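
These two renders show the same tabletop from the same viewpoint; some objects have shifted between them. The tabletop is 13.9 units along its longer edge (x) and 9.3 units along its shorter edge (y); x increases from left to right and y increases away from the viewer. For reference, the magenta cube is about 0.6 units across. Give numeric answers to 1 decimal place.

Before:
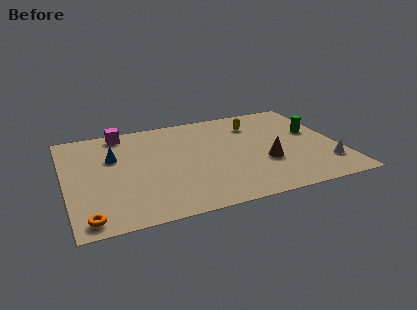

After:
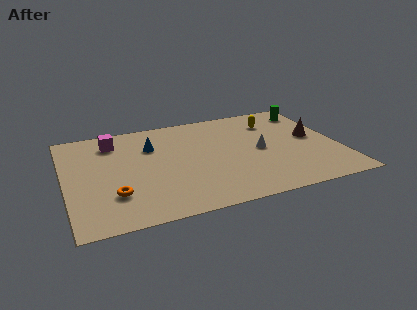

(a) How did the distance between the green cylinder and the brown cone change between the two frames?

-0.9

The distance was about 3.6 in the first image and 2.7 in the second, so they moved 0.9 units closer together.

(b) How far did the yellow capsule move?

1.0

The yellow capsule moved from about (9.9, 7.1) to (10.9, 7.1), a distance of √(1.0² + 0.0²) ≈ 1.0.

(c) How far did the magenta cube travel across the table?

0.9

From (3.1, 8.3) to (2.6, 7.5), the magenta cube covered √(0.5² + 0.8²) ≈ 0.9 units.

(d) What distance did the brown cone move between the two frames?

3.2

From (10.0, 3.3) to (12.7, 5.0), the brown cone covered √(2.7² + 1.7²) ≈ 3.2 units.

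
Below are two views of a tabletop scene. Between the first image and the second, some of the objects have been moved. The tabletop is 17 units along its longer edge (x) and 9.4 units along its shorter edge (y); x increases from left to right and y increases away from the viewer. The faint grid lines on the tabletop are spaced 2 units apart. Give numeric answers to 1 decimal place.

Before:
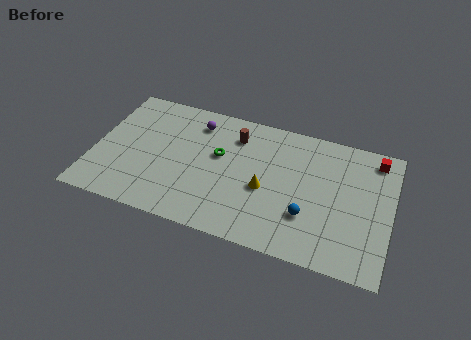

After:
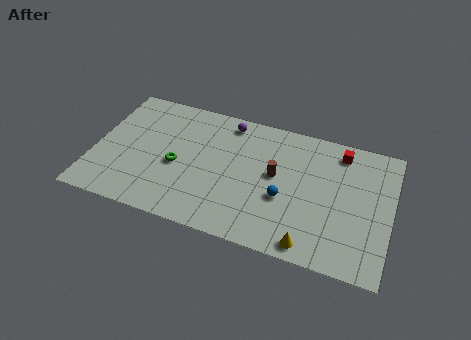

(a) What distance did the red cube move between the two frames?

2.0

The red cube was near (15.9, 8.1) before and (13.9, 8.0) after, so it travelled √(2.0² + 0.1²) ≈ 2.0 units.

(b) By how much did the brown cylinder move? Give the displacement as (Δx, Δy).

(2.5, -2.1)

The brown cylinder was at about (7.9, 7.3) and moved to about (10.4, 5.2).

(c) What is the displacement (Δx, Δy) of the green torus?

(-2.3, -1.5)

The green torus was at about (7.1, 5.6) and moved to about (4.8, 4.1).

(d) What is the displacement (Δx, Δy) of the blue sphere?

(-1.4, 0.8)

From the two frames, the blue sphere sits at roughly (12.4, 2.9) before and (11.0, 3.7) after.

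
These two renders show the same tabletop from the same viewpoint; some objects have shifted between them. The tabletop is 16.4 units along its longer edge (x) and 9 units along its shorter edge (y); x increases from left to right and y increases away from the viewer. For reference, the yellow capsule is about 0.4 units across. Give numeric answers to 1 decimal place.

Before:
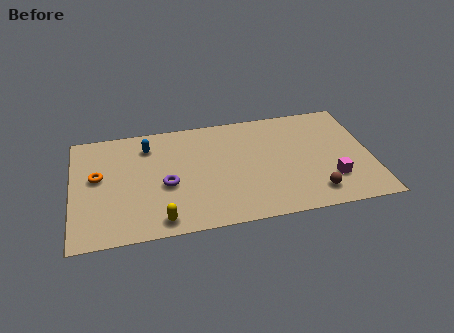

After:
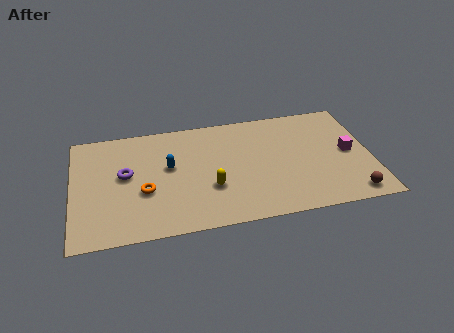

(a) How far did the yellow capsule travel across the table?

3.4

From (4.7, 1.1) to (7.5, 3.1), the yellow capsule covered √(2.8² + 2.0²) ≈ 3.4 units.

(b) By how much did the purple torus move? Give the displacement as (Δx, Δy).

(-2.2, 1.2)

From the two frames, the purple torus sits at roughly (5.1, 3.8) before and (2.9, 5.0) after.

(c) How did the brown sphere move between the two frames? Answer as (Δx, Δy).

(2.0, -0.5)

From the two frames, the brown sphere sits at roughly (13.1, 1.6) before and (15.1, 1.1) after.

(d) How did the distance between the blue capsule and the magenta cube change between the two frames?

-1.0

Before: roughly 10.9 units apart; after: 9.9. That's 1.0 units closer together.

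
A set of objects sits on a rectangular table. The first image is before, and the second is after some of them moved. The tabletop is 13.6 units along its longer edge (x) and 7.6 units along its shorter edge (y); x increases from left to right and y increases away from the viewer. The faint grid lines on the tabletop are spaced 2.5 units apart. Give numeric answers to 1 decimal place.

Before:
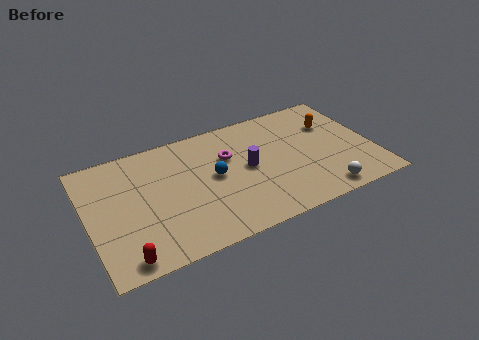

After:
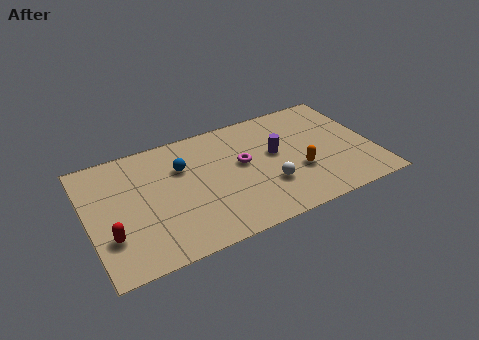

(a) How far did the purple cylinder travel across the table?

1.5

The purple cylinder was near (7.6, 3.9) before and (9.0, 4.3) after, so it travelled √(1.4² + 0.4²) ≈ 1.5 units.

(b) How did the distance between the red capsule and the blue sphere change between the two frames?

-0.9

Before: roughly 5.6 units apart; after: 4.7. That's 0.9 units closer together.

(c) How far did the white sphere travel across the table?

2.8

The white sphere was near (10.8, 0.9) before and (8.4, 2.4) after, so it travelled √(2.4² + 1.5²) ≈ 2.8 units.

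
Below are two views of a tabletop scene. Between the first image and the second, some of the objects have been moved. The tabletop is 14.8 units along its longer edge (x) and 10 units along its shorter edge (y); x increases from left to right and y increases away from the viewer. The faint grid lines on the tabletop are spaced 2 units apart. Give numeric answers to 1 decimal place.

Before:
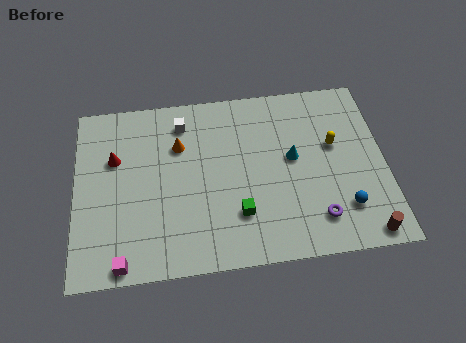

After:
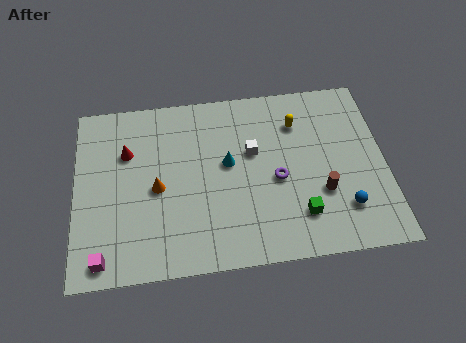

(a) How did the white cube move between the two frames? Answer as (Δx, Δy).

(3.3, -2.1)

The white cube started near (5.2, 8.2) and ended near (8.5, 6.1).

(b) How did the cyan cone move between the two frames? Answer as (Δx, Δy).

(-3.1, 0.1)

The cyan cone was at about (10.4, 5.5) and moved to about (7.3, 5.6).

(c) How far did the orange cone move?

2.5

The orange cone was near (5.0, 6.9) before and (3.9, 4.6) after, so it travelled √(1.1² + 2.3²) ≈ 2.5 units.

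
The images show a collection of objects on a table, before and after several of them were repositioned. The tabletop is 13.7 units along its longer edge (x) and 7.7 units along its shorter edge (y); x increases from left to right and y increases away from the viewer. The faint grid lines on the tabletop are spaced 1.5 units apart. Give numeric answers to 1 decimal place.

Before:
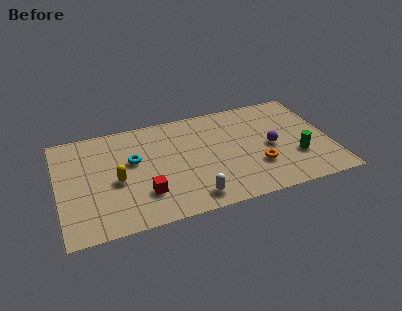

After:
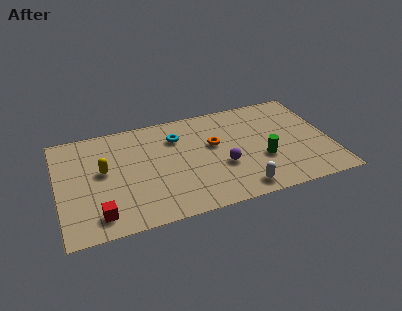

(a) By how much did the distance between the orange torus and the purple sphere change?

+0.3

The distance was about 1.4 in the first image and 1.7 in the second, so they moved 0.3 units further apart.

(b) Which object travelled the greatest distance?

the orange torus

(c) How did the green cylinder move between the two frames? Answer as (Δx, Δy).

(-1.7, 0.3)

The green cylinder started near (11.9, 2.5) and ended near (10.2, 2.8).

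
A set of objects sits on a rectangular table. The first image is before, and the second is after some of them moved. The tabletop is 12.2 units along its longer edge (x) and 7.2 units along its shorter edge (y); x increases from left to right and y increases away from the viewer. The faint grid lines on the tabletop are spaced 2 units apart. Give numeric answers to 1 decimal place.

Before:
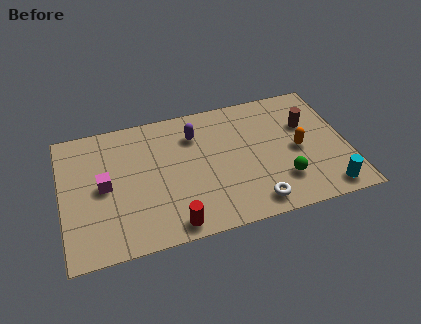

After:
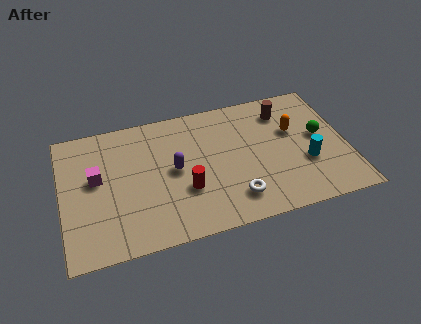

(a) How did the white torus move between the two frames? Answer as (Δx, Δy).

(-0.8, 0.5)

From the two frames, the white torus sits at roughly (8.0, 1.0) before and (7.2, 1.5) after.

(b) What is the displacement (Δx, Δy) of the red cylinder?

(0.7, 1.7)

The red cylinder started near (4.5, 0.8) and ended near (5.2, 2.5).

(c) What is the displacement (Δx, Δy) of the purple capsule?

(-1.0, -1.7)

From the two frames, the purple capsule sits at roughly (5.8, 5.4) before and (4.8, 3.7) after.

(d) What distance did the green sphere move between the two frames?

2.7

From (9.3, 1.9) to (11.1, 3.9), the green sphere covered √(1.8² + 2.0²) ≈ 2.7 units.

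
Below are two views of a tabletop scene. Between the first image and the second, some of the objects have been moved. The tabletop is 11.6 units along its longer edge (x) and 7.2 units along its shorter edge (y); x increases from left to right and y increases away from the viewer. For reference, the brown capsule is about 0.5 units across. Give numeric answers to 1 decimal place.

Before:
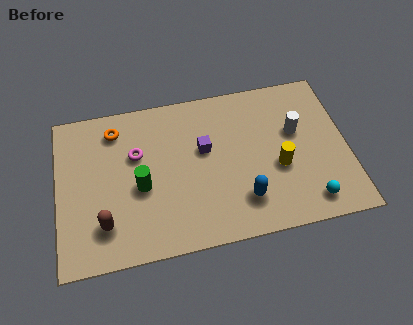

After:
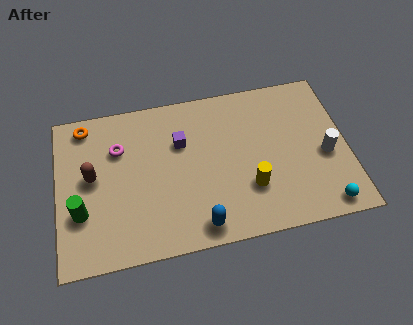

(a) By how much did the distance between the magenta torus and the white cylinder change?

+2.0

Before: roughly 6.4 units apart; after: 8.4. That's 2.0 units further apart.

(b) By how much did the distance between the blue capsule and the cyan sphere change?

+2.3

Before: roughly 2.7 units apart; after: 5.0. That's 2.3 units further apart.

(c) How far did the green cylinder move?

2.5

The green cylinder moved from about (3.3, 3.1) to (0.9, 2.4), a distance of √(2.4² + 0.7²) ≈ 2.5.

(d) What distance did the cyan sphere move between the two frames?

0.7

The cyan sphere was near (9.9, 1.1) before and (10.5, 0.8) after, so it travelled √(0.6² + 0.3²) ≈ 0.7 units.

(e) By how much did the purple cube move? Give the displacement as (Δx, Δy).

(-0.9, 0.5)

The purple cube was at about (5.9, 4.3) and moved to about (5.0, 4.8).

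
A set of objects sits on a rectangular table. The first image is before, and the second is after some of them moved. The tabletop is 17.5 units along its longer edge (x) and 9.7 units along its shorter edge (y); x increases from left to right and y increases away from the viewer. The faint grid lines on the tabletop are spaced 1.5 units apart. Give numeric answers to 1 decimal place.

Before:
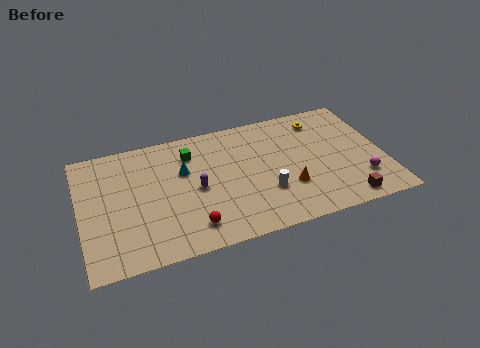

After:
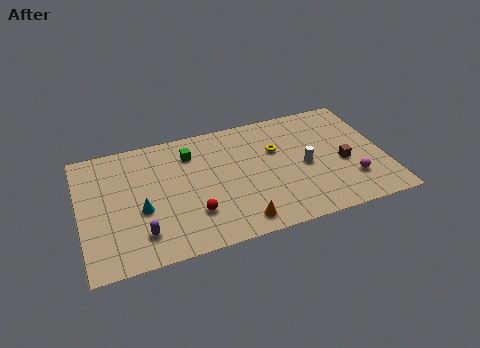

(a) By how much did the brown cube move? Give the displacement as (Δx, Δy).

(0.2, 3.0)

The brown cube started near (14.9, 1.1) and ended near (15.1, 4.1).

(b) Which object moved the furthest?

the purple capsule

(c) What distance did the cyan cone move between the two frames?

3.5

The cyan cone moved from about (6.0, 6.2) to (3.4, 3.9), a distance of √(2.6² + 2.3²) ≈ 3.5.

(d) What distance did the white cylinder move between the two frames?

2.8

From (10.5, 3.1) to (12.9, 4.5), the white cylinder covered √(2.4² + 1.4²) ≈ 2.8 units.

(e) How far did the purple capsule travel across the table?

4.1

The purple capsule was near (6.6, 4.6) before and (3.3, 2.1) after, so it travelled √(3.3² + 2.5²) ≈ 4.1 units.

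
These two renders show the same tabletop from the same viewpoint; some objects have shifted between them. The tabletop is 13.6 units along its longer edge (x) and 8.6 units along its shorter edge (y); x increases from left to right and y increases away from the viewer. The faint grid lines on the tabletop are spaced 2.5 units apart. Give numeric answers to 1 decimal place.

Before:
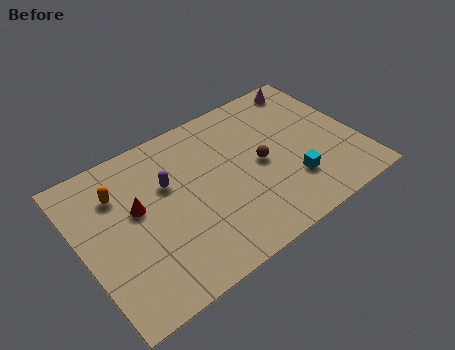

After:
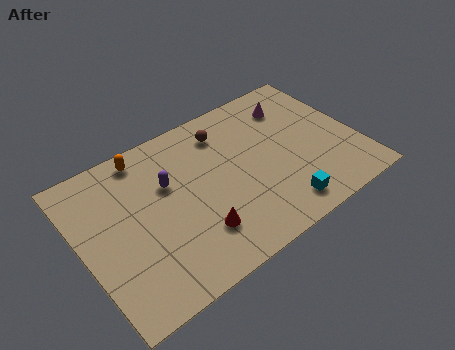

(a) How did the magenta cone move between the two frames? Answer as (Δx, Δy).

(-1.0, -0.9)

From the two frames, the magenta cone sits at roughly (12.0, 7.6) before and (11.0, 6.7) after.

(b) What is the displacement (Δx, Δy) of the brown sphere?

(-1.3, 2.7)

The brown sphere started near (8.8, 4.2) and ended near (7.5, 6.9).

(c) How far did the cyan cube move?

1.4

The cyan cube was near (10.0, 2.4) before and (9.2, 1.3) after, so it travelled √(0.8² + 1.1²) ≈ 1.4 units.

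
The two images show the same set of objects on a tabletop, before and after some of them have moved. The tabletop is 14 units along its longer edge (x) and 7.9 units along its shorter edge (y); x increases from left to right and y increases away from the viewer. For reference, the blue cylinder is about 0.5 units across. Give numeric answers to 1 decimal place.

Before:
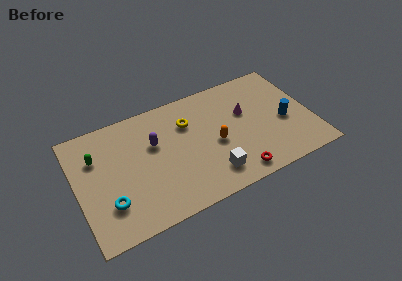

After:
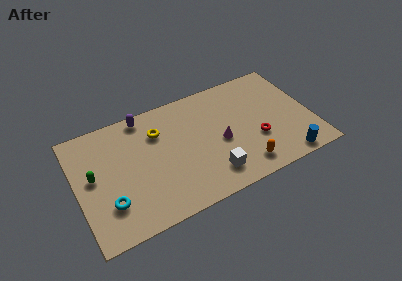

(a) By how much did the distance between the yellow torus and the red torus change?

+1.2

The distance was about 5.1 in the first image and 6.3 in the second, so they moved 1.2 units further apart.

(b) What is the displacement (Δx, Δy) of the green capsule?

(-0.3, -1.2)

From the two frames, the green capsule sits at roughly (1.3, 5.5) before and (1.0, 4.3) after.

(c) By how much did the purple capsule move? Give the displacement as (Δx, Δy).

(-0.4, 2.1)

From the two frames, the purple capsule sits at roughly (4.7, 5.0) before and (4.3, 7.1) after.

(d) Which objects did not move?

the cyan torus and the white cube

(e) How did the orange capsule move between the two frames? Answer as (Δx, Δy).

(1.4, -2.2)

The orange capsule started near (8.2, 3.5) and ended near (9.6, 1.3).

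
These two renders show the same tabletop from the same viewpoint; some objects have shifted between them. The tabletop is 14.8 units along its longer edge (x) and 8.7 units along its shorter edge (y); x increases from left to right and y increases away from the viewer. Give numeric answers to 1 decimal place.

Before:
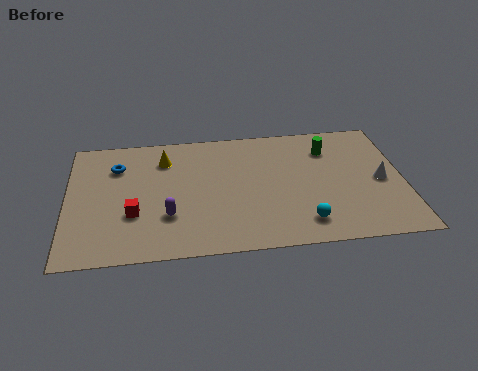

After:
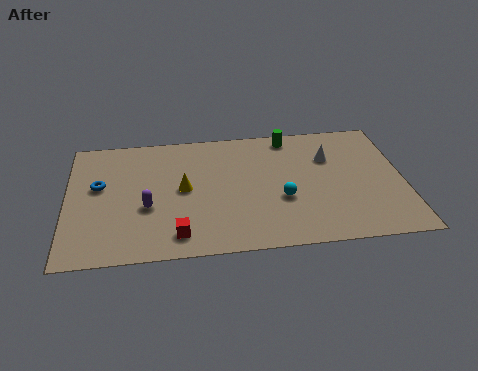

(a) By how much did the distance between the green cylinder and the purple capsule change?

-0.5

The distance was about 8.2 in the first image and 7.7 in the second, so they moved 0.5 units closer together.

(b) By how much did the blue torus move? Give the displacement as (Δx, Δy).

(-0.8, -1.3)

The blue torus was at about (2.2, 6.4) and moved to about (1.4, 5.1).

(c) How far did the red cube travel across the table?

2.5

The red cube was near (2.9, 3.0) before and (4.8, 1.4) after, so it travelled √(1.9² + 1.6²) ≈ 2.5 units.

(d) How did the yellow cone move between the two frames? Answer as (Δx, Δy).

(0.8, -2.2)

From the two frames, the yellow cone sits at roughly (4.3, 6.7) before and (5.1, 4.5) after.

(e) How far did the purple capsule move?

1.1

From (4.4, 2.7) to (3.5, 3.4), the purple capsule covered √(0.9² + 0.7²) ≈ 1.1 units.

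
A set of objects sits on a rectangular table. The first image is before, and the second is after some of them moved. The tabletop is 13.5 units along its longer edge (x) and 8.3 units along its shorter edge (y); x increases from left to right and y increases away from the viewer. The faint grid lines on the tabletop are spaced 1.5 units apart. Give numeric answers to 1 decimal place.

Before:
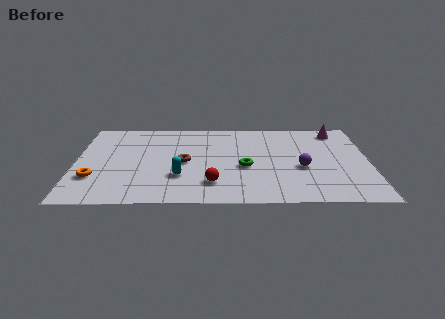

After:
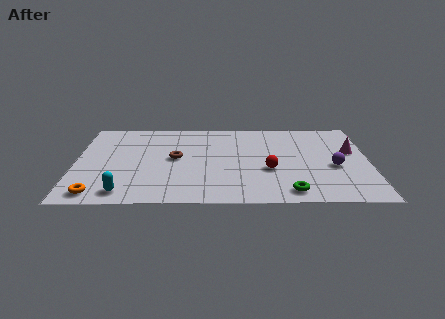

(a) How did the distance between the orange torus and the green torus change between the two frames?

+1.7

They were about 7.0 units apart before and 8.7 after — 1.7 units further apart.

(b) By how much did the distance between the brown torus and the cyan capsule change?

+2.6

Before: roughly 1.4 units apart; after: 4.0. That's 2.6 units further apart.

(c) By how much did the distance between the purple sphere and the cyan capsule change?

+4.2

They were about 5.7 units apart before and 9.9 after — 4.2 units further apart.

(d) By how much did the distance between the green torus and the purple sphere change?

+0.6

Before: roughly 2.6 units apart; after: 3.2. That's 0.6 units further apart.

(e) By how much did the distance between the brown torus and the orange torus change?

+0.5

They were about 4.4 units apart before and 4.9 after — 0.5 units further apart.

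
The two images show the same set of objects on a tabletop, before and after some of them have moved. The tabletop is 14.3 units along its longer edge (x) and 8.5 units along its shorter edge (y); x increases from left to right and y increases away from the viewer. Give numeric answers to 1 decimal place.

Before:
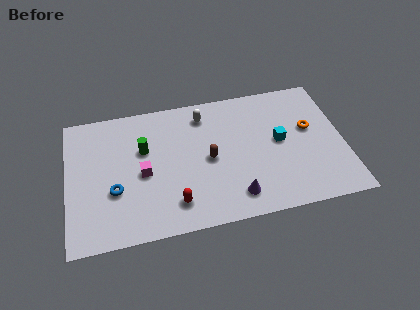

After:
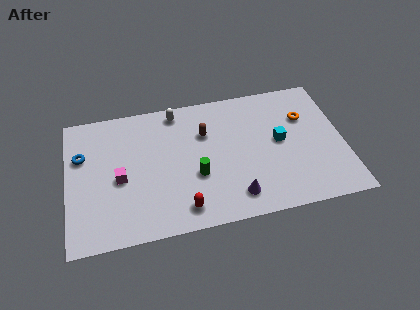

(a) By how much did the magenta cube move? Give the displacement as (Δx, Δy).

(-1.2, -0.1)

From the two frames, the magenta cube sits at roughly (3.9, 3.9) before and (2.7, 3.8) after.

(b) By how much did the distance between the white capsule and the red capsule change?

+0.6

They were about 5.6 units apart before and 6.2 after — 0.6 units further apart.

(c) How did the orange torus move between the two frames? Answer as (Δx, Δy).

(-0.2, 0.8)

The orange torus started near (12.6, 5.0) and ended near (12.4, 5.8).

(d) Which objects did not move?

the cyan cube and the purple cone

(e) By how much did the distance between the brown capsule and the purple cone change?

+1.6

Before: roughly 2.9 units apart; after: 4.5. That's 1.6 units further apart.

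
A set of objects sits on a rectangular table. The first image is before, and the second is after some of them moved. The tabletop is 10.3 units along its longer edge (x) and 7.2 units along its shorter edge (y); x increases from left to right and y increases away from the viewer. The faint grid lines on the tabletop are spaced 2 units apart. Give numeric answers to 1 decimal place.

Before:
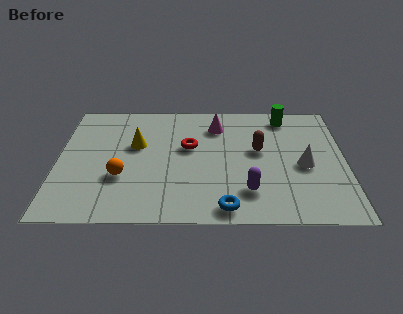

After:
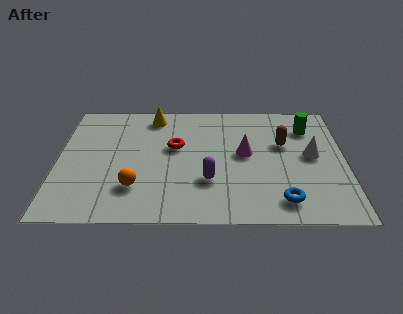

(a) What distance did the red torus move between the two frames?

0.5

From (4.7, 4.3) to (4.2, 4.3), the red torus covered √(0.5² + 0.0²) ≈ 0.5 units.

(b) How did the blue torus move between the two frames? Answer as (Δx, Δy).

(2.0, 0.4)

The blue torus started near (6.0, 0.8) and ended near (8.0, 1.2).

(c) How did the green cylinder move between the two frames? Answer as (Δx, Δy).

(0.8, -0.7)

From the two frames, the green cylinder sits at roughly (8.2, 6.2) before and (9.0, 5.5) after.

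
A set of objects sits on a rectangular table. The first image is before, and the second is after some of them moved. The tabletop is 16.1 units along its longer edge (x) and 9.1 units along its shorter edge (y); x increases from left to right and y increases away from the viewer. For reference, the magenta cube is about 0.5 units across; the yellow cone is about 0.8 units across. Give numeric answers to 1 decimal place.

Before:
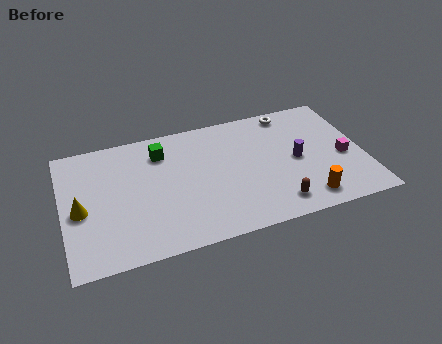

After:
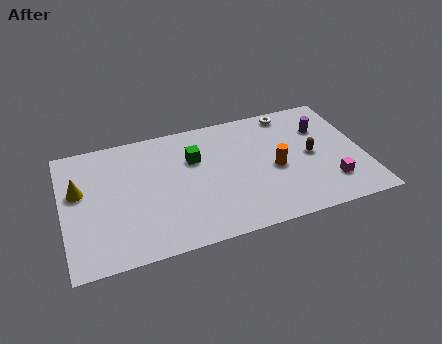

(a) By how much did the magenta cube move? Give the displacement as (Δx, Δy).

(-0.9, -1.7)

The magenta cube was at about (15.0, 3.9) and moved to about (14.1, 2.2).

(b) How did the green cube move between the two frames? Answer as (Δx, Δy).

(1.7, -1.0)

The green cube was at about (5.4, 7.1) and moved to about (7.1, 6.1).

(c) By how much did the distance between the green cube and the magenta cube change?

-2.1

They were about 10.1 units apart before and 8.0 after — 2.1 units closer together.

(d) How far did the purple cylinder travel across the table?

2.6

The purple cylinder was near (12.5, 4.4) before and (14.1, 6.4) after, so it travelled √(1.6² + 2.0²) ≈ 2.6 units.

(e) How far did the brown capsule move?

3.7

The brown capsule was near (11.1, 1.5) before and (13.3, 4.5) after, so it travelled √(2.2² + 3.0²) ≈ 3.7 units.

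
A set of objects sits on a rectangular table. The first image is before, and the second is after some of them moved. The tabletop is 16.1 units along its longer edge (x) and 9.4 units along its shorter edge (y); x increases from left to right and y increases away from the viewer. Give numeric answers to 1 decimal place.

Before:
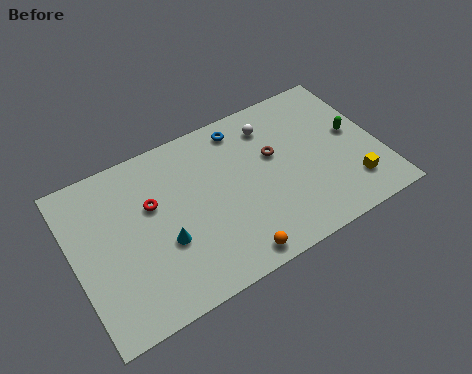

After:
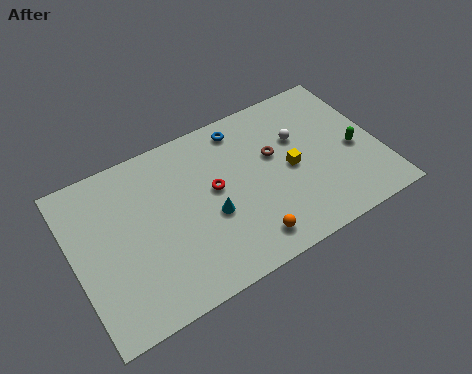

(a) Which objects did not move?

the blue torus and the brown torus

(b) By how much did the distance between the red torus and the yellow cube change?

-6.7

Before: roughly 10.8 units apart; after: 4.1. That's 6.7 units closer together.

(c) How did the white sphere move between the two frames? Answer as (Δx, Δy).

(1.3, -1.4)

The white sphere was at about (10.8, 7.5) and moved to about (12.1, 6.1).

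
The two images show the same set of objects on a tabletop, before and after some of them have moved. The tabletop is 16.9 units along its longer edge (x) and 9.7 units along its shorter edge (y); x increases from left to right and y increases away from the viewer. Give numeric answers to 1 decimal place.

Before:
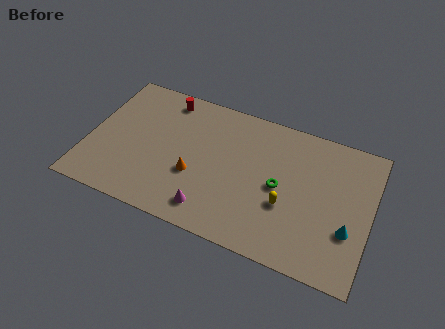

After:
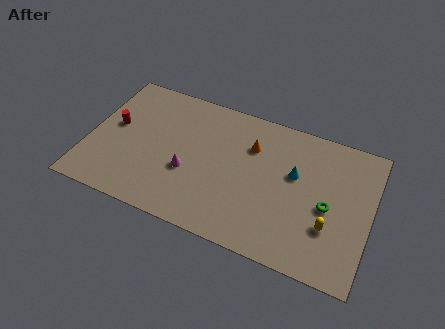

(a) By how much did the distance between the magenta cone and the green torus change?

+3.4

The distance was about 4.9 in the first image and 8.3 in the second, so they moved 3.4 units further apart.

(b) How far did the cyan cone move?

4.3

From (15.7, 3.3) to (12.3, 5.9), the cyan cone covered √(3.4² + 2.6²) ≈ 4.3 units.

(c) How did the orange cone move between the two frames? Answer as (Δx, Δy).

(3.1, 3.3)

The orange cone started near (6.5, 3.6) and ended near (9.6, 6.9).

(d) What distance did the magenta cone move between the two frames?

2.6

The magenta cone was near (7.7, 1.6) before and (6.1, 3.7) after, so it travelled √(1.6² + 2.1²) ≈ 2.6 units.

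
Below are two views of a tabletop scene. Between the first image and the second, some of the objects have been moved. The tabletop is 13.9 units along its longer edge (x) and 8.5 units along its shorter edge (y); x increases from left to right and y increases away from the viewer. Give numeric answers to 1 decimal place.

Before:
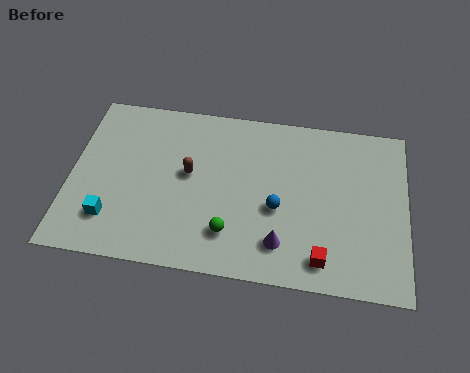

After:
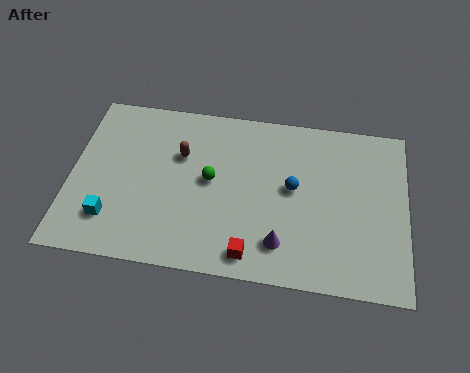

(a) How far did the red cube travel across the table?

2.9

From (10.5, 1.3) to (7.6, 1.1), the red cube covered √(2.9² + 0.2²) ≈ 2.9 units.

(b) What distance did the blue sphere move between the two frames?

1.3

The blue sphere was near (8.6, 3.5) before and (9.2, 4.6) after, so it travelled √(0.6² + 1.1²) ≈ 1.3 units.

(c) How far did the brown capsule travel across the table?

1.0

The brown capsule was near (4.9, 4.7) before and (4.5, 5.6) after, so it travelled √(0.4² + 0.9²) ≈ 1.0 units.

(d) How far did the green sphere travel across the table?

2.7

From (6.7, 2.0) to (5.8, 4.5), the green sphere covered √(0.9² + 2.5²) ≈ 2.7 units.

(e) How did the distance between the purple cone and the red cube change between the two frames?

-0.4

The distance was about 1.8 in the first image and 1.4 in the second, so they moved 0.4 units closer together.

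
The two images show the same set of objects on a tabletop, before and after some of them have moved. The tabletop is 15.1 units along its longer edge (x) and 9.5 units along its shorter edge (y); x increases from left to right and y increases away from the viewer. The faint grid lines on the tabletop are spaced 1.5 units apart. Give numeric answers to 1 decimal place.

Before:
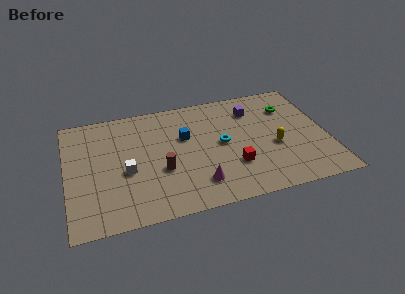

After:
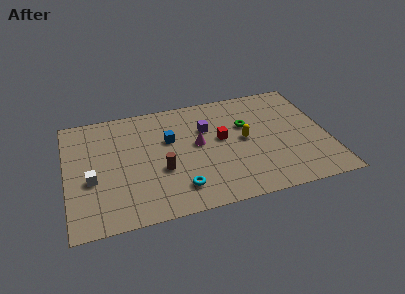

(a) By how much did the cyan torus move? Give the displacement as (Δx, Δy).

(-2.7, -3.0)

The cyan torus started near (9.0, 4.9) and ended near (6.3, 1.9).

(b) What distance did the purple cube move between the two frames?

2.9

From (11.0, 7.3) to (8.2, 6.4), the purple cube covered √(2.8² + 0.9²) ≈ 2.9 units.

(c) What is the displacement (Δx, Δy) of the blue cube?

(-0.9, 0.0)

The blue cube started near (6.9, 6.0) and ended near (6.0, 6.0).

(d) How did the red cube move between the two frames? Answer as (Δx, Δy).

(-0.5, 2.4)

The red cube was at about (9.5, 2.9) and moved to about (9.0, 5.3).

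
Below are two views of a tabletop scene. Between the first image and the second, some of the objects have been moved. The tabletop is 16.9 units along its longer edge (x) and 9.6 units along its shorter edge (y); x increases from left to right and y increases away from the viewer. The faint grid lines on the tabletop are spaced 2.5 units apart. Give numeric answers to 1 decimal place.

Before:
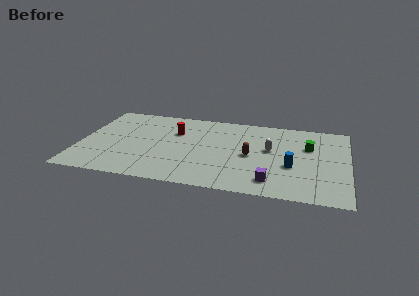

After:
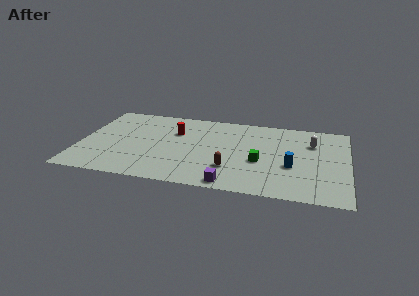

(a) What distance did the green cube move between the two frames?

3.8

From (14.4, 6.3) to (11.4, 3.9), the green cube covered √(3.0² + 2.4²) ≈ 3.8 units.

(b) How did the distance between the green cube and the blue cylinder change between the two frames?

-0.8

The distance was about 2.8 in the first image and 2.0 in the second, so they moved 0.8 units closer together.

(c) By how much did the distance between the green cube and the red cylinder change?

-2.4

They were about 8.5 units apart before and 6.1 after — 2.4 units closer together.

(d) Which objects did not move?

the red cylinder and the blue cylinder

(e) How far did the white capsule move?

2.9

The white capsule moved from about (12.0, 5.5) to (14.6, 6.8), a distance of √(2.6² + 1.3²) ≈ 2.9.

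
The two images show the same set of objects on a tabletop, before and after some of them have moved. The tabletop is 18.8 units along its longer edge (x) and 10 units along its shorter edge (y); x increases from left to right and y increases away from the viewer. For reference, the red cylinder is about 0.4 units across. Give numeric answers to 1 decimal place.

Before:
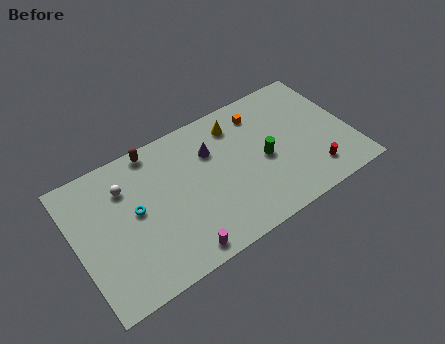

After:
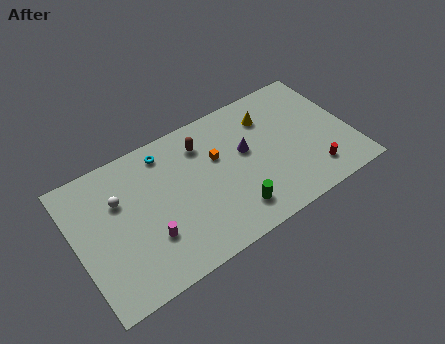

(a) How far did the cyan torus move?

4.0

From (4.0, 5.4) to (6.5, 8.5), the cyan torus covered √(2.5² + 3.1²) ≈ 4.0 units.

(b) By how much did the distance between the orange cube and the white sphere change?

-2.8

The distance was about 9.5 in the first image and 6.7 in the second, so they moved 2.8 units closer together.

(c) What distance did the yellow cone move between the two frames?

2.3

From (11.4, 8.1) to (13.6, 7.6), the yellow cone covered √(2.2² + 0.5²) ≈ 2.3 units.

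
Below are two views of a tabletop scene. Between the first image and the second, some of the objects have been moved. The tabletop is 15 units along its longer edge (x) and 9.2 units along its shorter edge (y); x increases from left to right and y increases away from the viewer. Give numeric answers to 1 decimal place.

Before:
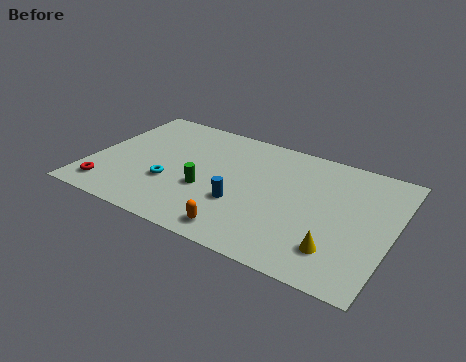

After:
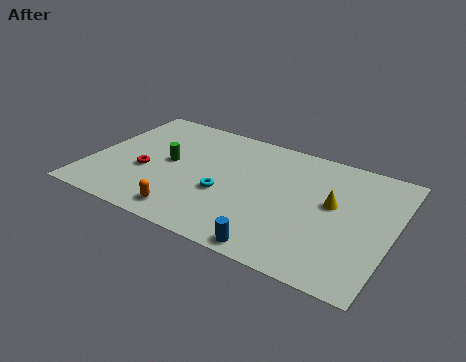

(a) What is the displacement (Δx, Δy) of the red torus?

(1.6, 2.1)

The red torus started near (1.2, 1.5) and ended near (2.8, 3.6).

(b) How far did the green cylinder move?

2.5

From (5.9, 3.5) to (3.8, 4.8), the green cylinder covered √(2.1² + 1.3²) ≈ 2.5 units.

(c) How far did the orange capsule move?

2.7

The orange capsule was near (8.0, 1.2) before and (5.3, 1.3) after, so it travelled √(2.7² + 0.1²) ≈ 2.7 units.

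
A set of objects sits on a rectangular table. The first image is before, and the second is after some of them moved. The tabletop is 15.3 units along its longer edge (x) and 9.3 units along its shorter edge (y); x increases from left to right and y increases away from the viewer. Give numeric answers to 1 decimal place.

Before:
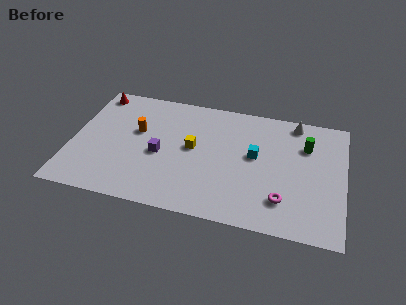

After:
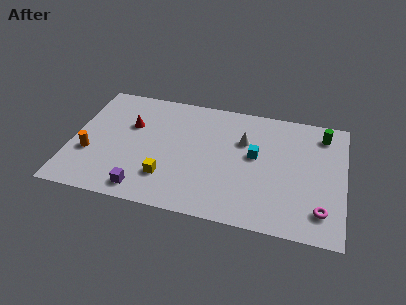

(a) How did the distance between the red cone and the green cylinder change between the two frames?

-1.3

They were about 12.2 units apart before and 10.9 after — 1.3 units closer together.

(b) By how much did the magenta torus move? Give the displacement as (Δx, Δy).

(2.1, -0.3)

From the two frames, the magenta torus sits at roughly (12.0, 2.2) before and (14.1, 1.9) after.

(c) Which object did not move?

the cyan cube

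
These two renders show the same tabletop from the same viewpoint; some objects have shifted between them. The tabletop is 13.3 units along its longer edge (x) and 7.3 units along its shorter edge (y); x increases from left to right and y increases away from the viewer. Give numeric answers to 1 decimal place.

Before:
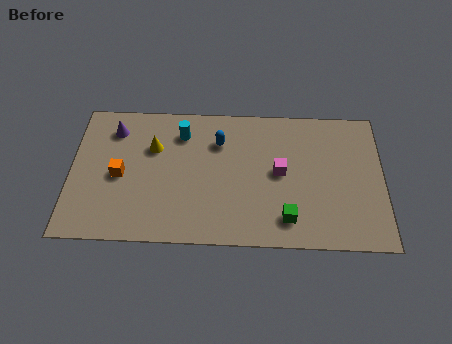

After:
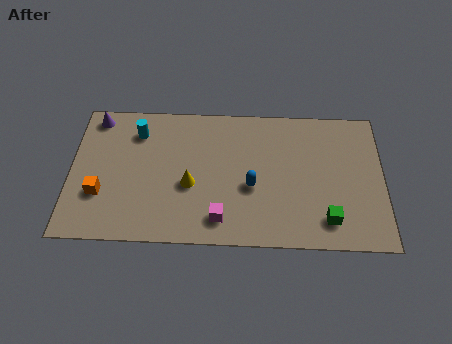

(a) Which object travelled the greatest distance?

the magenta cube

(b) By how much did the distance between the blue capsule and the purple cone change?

+3.0

The distance was about 4.5 in the first image and 7.5 in the second, so they moved 3.0 units further apart.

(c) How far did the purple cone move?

1.0

The purple cone moved from about (1.8, 5.8) to (1.0, 6.4), a distance of √(0.8² + 0.6²) ≈ 1.0.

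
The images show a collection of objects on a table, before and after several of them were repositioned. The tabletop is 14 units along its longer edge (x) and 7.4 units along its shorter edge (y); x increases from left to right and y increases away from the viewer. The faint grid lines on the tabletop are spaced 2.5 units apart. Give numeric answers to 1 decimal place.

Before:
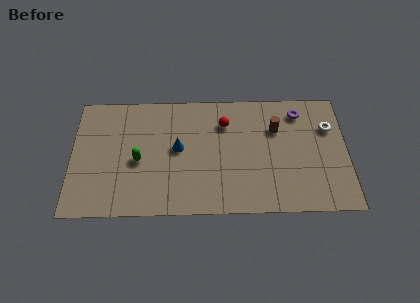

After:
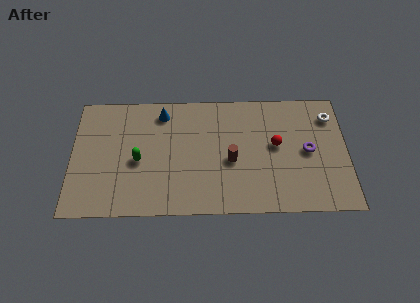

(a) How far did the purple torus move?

2.4

The purple torus moved from about (11.6, 6.1) to (12.0, 3.7), a distance of √(0.4² + 2.4²) ≈ 2.4.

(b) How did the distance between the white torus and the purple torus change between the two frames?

+0.6

The distance was about 1.8 in the first image and 2.4 in the second, so they moved 0.6 units further apart.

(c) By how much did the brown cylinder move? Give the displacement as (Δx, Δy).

(-2.3, -1.9)

The brown cylinder started near (10.4, 5.1) and ended near (8.1, 3.2).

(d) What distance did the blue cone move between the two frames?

2.3

From (5.4, 4.0) to (4.6, 6.2), the blue cone covered √(0.8² + 2.2²) ≈ 2.3 units.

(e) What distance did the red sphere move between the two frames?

3.0

From (7.8, 5.5) to (10.4, 4.1), the red sphere covered √(2.6² + 1.4²) ≈ 3.0 units.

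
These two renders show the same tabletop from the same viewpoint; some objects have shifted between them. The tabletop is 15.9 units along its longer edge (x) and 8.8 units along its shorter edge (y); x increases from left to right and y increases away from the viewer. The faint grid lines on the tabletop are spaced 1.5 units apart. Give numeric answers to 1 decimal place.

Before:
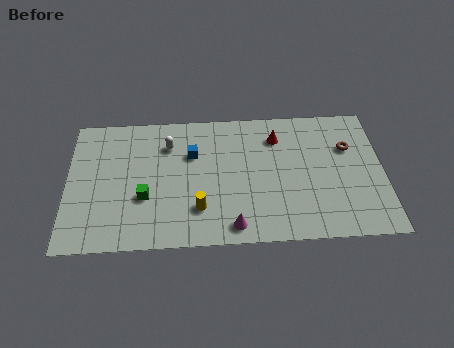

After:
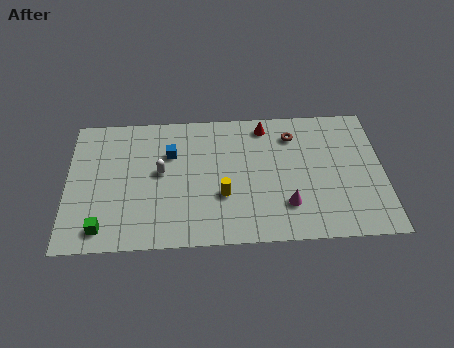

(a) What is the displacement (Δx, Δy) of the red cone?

(-0.6, 0.8)

The red cone started near (10.6, 6.8) and ended near (10.0, 7.6).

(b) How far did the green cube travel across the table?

2.8

The green cube was near (3.9, 3.2) before and (1.8, 1.3) after, so it travelled √(2.1² + 1.9²) ≈ 2.8 units.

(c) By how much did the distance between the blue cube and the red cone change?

+0.7

They were about 4.4 units apart before and 5.1 after — 0.7 units further apart.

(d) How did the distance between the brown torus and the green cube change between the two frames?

+0.5

The distance was about 10.6 in the first image and 11.1 in the second, so they moved 0.5 units further apart.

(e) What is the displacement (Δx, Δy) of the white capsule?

(-0.4, -1.8)

The white capsule was at about (5.1, 6.6) and moved to about (4.7, 4.8).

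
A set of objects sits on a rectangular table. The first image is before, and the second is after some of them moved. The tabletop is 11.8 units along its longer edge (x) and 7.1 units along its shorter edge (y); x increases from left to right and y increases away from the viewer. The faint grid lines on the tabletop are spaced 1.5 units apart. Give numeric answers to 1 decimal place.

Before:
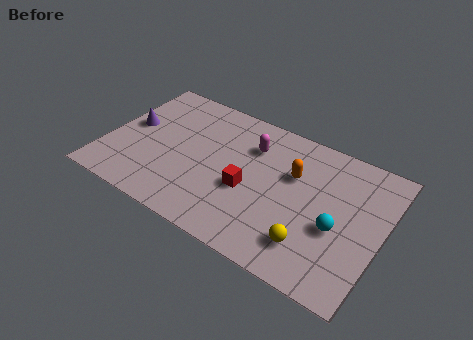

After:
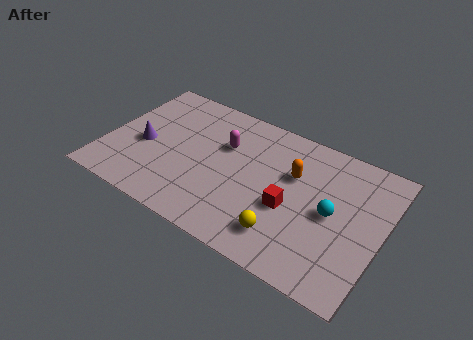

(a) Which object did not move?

the orange capsule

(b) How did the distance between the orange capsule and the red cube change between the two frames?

-0.7

Before: roughly 2.4 units apart; after: 1.7. That's 0.7 units closer together.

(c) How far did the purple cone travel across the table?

1.1

The purple cone moved from about (0.9, 3.9) to (1.6, 3.1), a distance of √(0.7² + 0.8²) ≈ 1.1.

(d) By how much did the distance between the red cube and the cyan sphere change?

-2.0

The distance was about 3.8 in the first image and 1.8 in the second, so they moved 2.0 units closer together.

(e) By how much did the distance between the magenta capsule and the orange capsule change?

+1.0

They were about 2.0 units apart before and 3.0 after — 1.0 units further apart.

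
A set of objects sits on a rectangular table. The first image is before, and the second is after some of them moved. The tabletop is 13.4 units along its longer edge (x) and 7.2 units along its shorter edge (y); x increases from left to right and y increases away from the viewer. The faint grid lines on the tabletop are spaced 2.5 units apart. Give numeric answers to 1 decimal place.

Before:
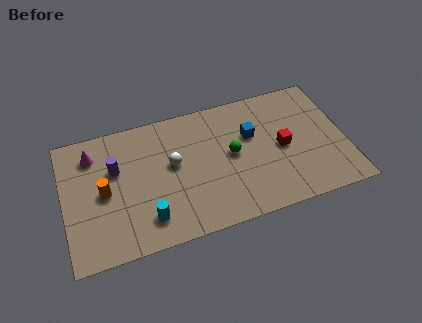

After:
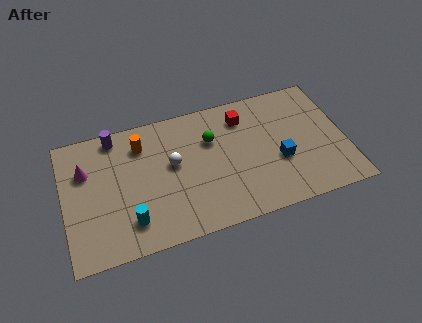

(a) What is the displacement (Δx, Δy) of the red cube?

(-1.7, 2.2)

The red cube started near (10.4, 3.5) and ended near (8.7, 5.7).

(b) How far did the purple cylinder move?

1.8

From (2.5, 4.6) to (2.6, 6.4), the purple cylinder covered √(0.1² + 1.8²) ≈ 1.8 units.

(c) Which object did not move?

the white sphere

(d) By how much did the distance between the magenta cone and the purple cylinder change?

+0.6

The distance was about 1.5 in the first image and 2.1 in the second, so they moved 0.6 units further apart.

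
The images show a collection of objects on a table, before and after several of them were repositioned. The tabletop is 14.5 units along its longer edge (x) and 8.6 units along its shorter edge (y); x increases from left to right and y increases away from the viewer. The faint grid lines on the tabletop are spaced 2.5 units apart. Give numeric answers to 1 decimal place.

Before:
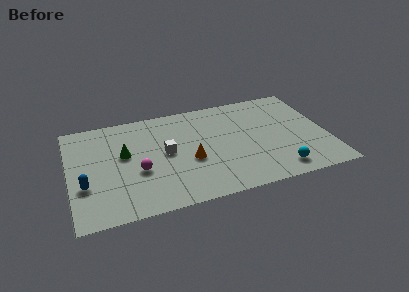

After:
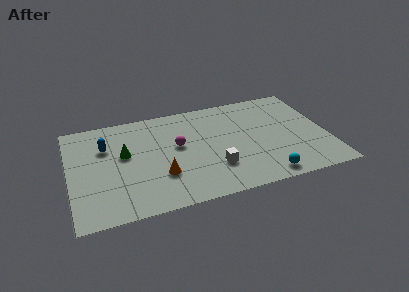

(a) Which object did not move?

the green cone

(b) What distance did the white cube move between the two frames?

3.3

The white cube was near (5.4, 4.5) before and (8.0, 2.5) after, so it travelled √(2.6² + 2.0²) ≈ 3.3 units.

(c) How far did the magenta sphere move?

2.7

The magenta sphere moved from about (3.8, 3.4) to (6.1, 4.9), a distance of √(2.3² + 1.5²) ≈ 2.7.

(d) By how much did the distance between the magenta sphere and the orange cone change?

-0.4

Before: roughly 2.9 units apart; after: 2.5. That's 0.4 units closer together.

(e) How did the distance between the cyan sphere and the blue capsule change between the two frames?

-0.9

The distance was about 10.8 in the first image and 9.9 in the second, so they moved 0.9 units closer together.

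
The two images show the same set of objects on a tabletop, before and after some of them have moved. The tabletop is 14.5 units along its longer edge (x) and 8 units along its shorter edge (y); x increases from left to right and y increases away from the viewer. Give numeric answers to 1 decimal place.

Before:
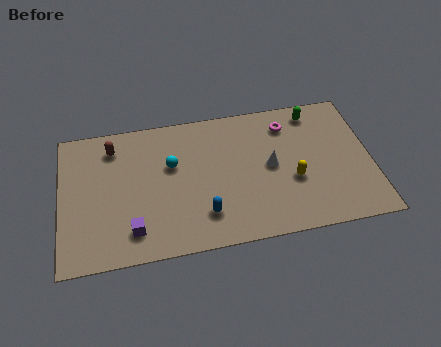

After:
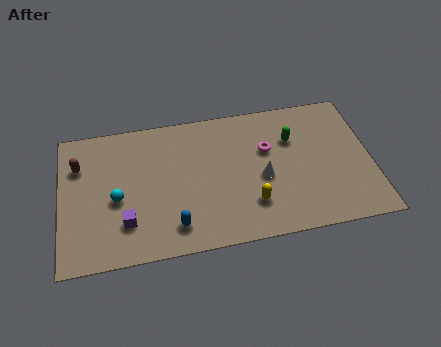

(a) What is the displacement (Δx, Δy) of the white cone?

(-0.4, -0.6)

The white cone was at about (9.8, 4.1) and moved to about (9.4, 3.5).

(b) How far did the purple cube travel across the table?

0.6

From (3.3, 1.6) to (3.0, 2.1), the purple cube covered √(0.3² + 0.5²) ≈ 0.6 units.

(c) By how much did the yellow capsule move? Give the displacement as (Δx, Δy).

(-2.0, -1.0)

The yellow capsule was at about (10.8, 3.1) and moved to about (8.8, 2.1).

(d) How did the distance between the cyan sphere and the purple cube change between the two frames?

-2.4

They were about 3.9 units apart before and 1.5 after — 2.4 units closer together.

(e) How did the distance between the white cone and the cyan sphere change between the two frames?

+2.1

Before: roughly 4.7 units apart; after: 6.8. That's 2.1 units further apart.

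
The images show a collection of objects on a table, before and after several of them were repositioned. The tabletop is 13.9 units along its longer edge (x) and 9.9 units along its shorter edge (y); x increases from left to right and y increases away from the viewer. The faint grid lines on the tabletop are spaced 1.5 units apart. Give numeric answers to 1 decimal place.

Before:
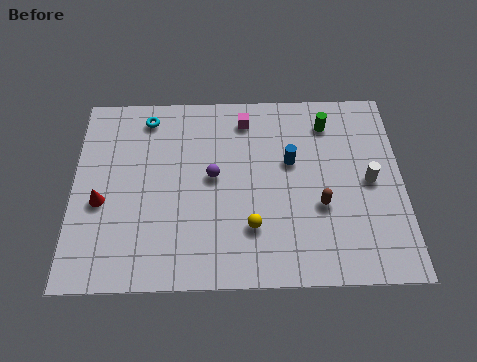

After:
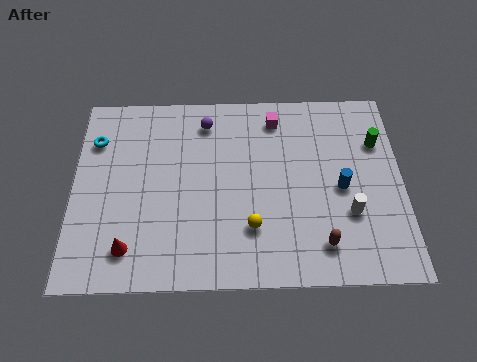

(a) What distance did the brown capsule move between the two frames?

1.9

From (10.4, 3.7) to (10.4, 1.8), the brown capsule covered √(0.0² + 1.9²) ≈ 1.9 units.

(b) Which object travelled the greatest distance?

the purple sphere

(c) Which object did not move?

the yellow sphere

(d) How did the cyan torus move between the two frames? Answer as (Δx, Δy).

(-2.2, -1.2)

The cyan torus started near (3.1, 8.5) and ended near (0.9, 7.3).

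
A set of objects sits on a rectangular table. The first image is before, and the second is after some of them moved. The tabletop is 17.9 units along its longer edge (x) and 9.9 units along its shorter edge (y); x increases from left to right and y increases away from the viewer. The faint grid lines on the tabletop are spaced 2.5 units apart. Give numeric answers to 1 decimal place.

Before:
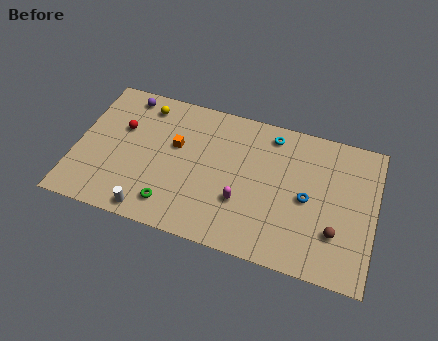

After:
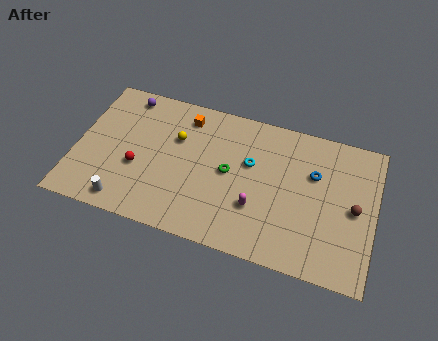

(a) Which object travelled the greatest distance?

the green torus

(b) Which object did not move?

the purple sphere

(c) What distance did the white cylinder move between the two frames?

1.5

The white cylinder was near (4.8, 1.0) before and (3.3, 1.2) after, so it travelled √(1.5² + 0.2²) ≈ 1.5 units.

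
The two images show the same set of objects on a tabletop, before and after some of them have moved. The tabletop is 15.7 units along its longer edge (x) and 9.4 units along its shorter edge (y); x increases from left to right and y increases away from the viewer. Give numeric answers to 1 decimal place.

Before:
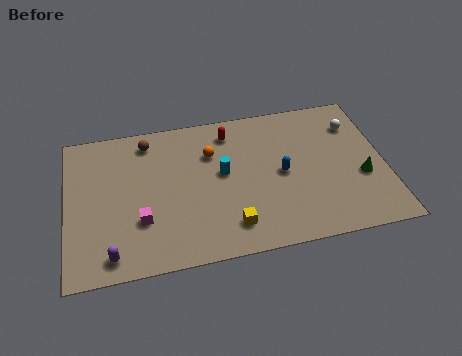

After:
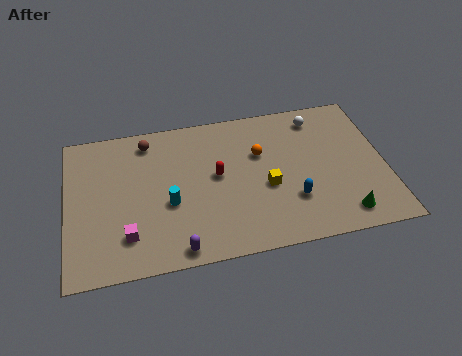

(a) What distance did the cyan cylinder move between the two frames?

3.0

The cyan cylinder was near (7.7, 5.2) before and (5.0, 3.8) after, so it travelled √(2.7² + 1.4²) ≈ 3.0 units.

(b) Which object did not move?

the brown sphere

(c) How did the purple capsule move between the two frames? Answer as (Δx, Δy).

(3.2, -0.3)

The purple capsule was at about (2.1, 1.2) and moved to about (5.3, 0.9).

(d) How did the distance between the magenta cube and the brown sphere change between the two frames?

+0.9

They were about 5.0 units apart before and 5.9 after — 0.9 units further apart.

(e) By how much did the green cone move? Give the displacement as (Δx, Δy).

(-1.1, -2.2)

The green cone started near (14.5, 3.6) and ended near (13.4, 1.4).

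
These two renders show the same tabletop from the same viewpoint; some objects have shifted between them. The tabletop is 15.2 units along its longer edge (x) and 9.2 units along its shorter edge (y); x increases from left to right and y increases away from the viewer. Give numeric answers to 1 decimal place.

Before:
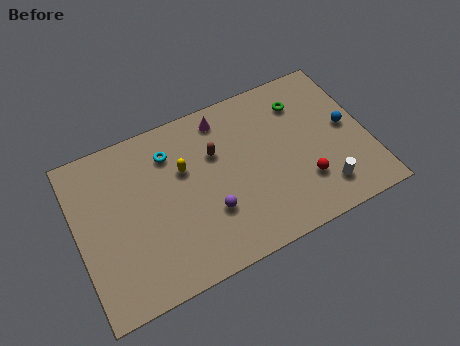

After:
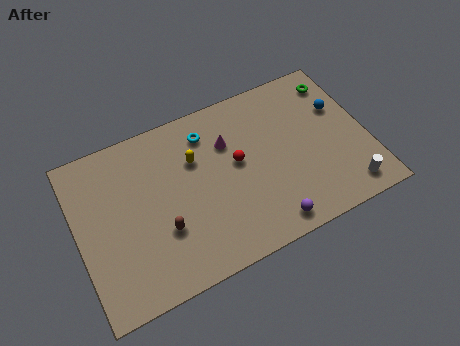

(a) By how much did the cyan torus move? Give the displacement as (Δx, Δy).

(2.0, 0.3)

From the two frames, the cyan torus sits at roughly (5.1, 7.1) before and (7.1, 7.4) after.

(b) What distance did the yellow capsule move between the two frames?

0.7

The yellow capsule moved from about (5.7, 5.9) to (6.3, 6.2), a distance of √(0.6² + 0.3²) ≈ 0.7.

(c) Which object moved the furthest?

the brown capsule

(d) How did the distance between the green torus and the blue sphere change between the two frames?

-1.5

The distance was about 3.1 in the first image and 1.6 in the second, so they moved 1.5 units closer together.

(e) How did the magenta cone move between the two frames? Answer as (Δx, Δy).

(0.1, -1.5)

From the two frames, the magenta cone sits at roughly (8.0, 7.9) before and (8.1, 6.4) after.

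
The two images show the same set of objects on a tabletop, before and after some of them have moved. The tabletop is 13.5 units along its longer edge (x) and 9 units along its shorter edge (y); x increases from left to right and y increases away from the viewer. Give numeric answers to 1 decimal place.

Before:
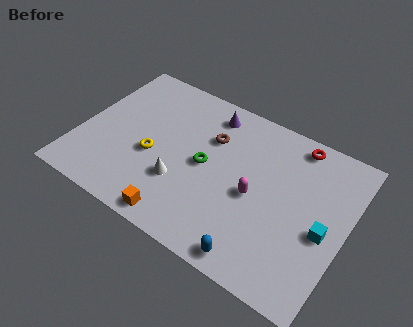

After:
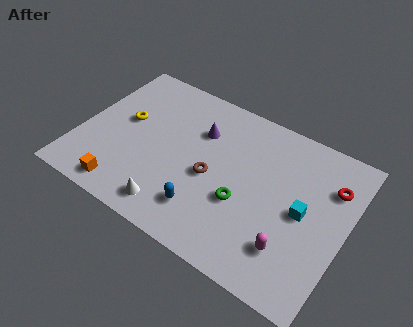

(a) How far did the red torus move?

2.5

The red torus was near (10.5, 8.0) before and (12.5, 6.5) after, so it travelled √(2.0² + 1.5²) ≈ 2.5 units.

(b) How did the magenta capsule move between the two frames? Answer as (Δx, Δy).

(2.1, -1.9)

From the two frames, the magenta capsule sits at roughly (9.0, 4.1) before and (11.1, 2.2) after.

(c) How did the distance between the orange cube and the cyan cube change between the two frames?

+1.8

Before: roughly 7.4 units apart; after: 9.2. That's 1.8 units further apart.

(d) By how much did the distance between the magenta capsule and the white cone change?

+2.1

They were about 3.8 units apart before and 5.9 after — 2.1 units further apart.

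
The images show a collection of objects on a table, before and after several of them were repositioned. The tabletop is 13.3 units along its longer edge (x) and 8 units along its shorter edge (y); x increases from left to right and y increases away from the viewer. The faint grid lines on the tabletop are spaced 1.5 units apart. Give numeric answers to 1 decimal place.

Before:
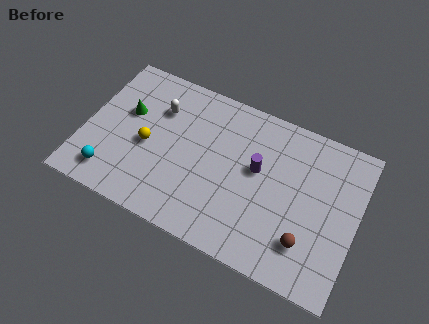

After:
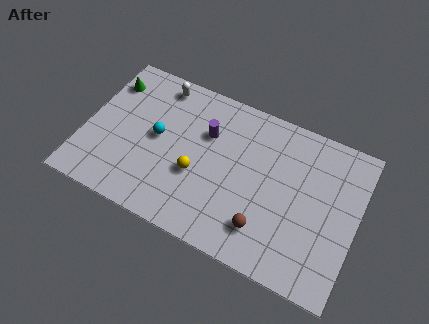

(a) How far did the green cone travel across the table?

1.7

The green cone moved from about (1.9, 4.9) to (0.8, 6.2), a distance of √(1.1² + 1.3²) ≈ 1.7.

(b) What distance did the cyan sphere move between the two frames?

3.4

From (1.6, 1.4) to (3.5, 4.2), the cyan sphere covered √(1.9² + 2.8²) ≈ 3.4 units.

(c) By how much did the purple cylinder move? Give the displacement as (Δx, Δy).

(-2.6, 0.8)

From the two frames, the purple cylinder sits at roughly (8.4, 4.6) before and (5.8, 5.4) after.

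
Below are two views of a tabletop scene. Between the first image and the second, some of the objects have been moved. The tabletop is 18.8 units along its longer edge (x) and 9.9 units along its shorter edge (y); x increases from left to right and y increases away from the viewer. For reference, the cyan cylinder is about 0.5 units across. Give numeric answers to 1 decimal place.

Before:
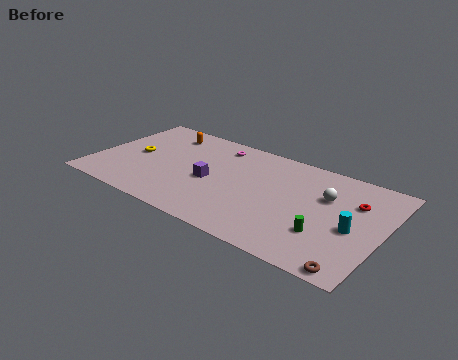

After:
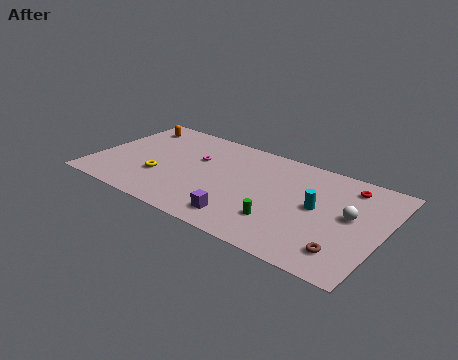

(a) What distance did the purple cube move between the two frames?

3.7

From (7.7, 4.4) to (10.3, 1.7), the purple cube covered √(2.6² + 2.7²) ≈ 3.7 units.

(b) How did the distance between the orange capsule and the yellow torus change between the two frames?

+2.1

They were about 3.5 units apart before and 5.6 after — 2.1 units further apart.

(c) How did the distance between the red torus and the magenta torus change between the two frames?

+0.6

The distance was about 9.4 in the first image and 10.0 in the second, so they moved 0.6 units further apart.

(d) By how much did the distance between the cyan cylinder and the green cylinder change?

+1.1

The distance was about 2.1 in the first image and 3.2 in the second, so they moved 1.1 units further apart.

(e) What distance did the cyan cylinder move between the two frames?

2.6

From (17.0, 4.3) to (14.6, 5.2), the cyan cylinder covered √(2.4² + 0.9²) ≈ 2.6 units.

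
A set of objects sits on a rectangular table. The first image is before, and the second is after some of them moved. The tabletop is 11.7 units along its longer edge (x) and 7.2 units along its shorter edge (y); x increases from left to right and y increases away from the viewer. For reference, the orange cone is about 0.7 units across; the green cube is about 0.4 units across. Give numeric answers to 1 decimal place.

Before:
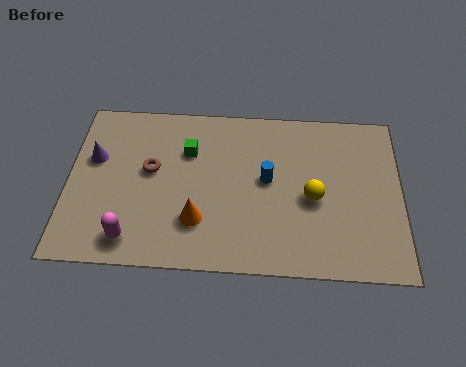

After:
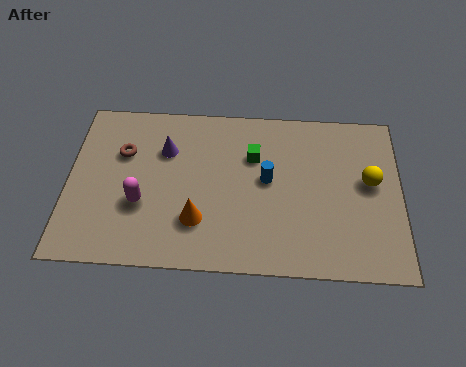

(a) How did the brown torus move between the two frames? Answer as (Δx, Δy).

(-1.0, 0.7)

The brown torus was at about (2.9, 4.1) and moved to about (1.9, 4.8).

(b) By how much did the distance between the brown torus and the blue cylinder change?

+1.1

They were about 4.1 units apart before and 5.2 after — 1.1 units further apart.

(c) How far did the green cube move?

2.3

The green cube was near (4.2, 5.0) before and (6.5, 4.9) after, so it travelled √(2.3² + 0.1²) ≈ 2.3 units.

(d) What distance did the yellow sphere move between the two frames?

2.2

The yellow sphere was near (8.6, 3.2) before and (10.6, 4.0) after, so it travelled √(2.0² + 0.8²) ≈ 2.2 units.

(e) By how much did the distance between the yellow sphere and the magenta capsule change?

+1.5

They were about 6.6 units apart before and 8.1 after — 1.5 units further apart.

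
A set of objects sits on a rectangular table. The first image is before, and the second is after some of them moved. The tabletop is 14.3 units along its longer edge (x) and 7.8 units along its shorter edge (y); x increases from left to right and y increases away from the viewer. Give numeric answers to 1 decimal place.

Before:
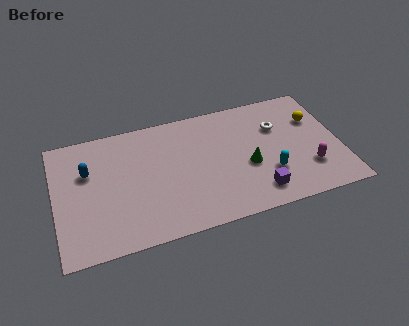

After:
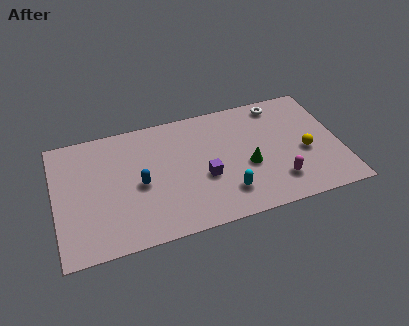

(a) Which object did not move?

the green cone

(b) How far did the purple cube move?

3.0

The purple cube moved from about (9.9, 1.4) to (7.4, 3.1), a distance of √(2.5² + 1.7²) ≈ 3.0.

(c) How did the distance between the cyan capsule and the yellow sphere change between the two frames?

+0.5

Before: roughly 3.9 units apart; after: 4.4. That's 0.5 units further apart.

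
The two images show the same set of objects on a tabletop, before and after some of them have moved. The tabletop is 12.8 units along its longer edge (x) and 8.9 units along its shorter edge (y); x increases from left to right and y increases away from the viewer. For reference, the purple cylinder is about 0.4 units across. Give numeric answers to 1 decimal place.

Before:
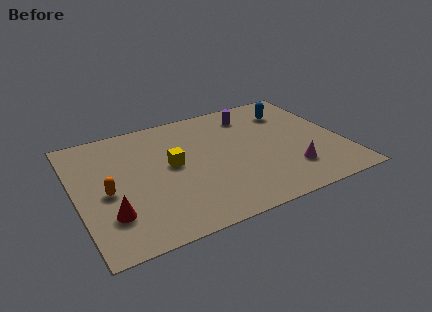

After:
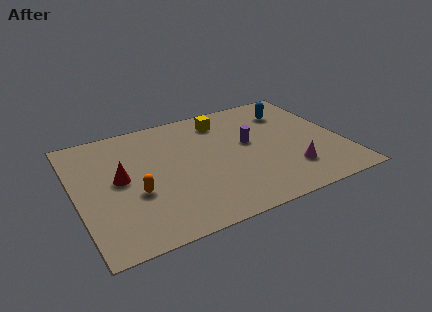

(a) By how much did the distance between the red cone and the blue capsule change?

-1.4

They were about 10.3 units apart before and 8.9 after — 1.4 units closer together.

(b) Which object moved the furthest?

the yellow cube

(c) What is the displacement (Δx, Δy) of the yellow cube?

(2.8, 2.5)

From the two frames, the yellow cube sits at roughly (4.6, 4.8) before and (7.4, 7.3) after.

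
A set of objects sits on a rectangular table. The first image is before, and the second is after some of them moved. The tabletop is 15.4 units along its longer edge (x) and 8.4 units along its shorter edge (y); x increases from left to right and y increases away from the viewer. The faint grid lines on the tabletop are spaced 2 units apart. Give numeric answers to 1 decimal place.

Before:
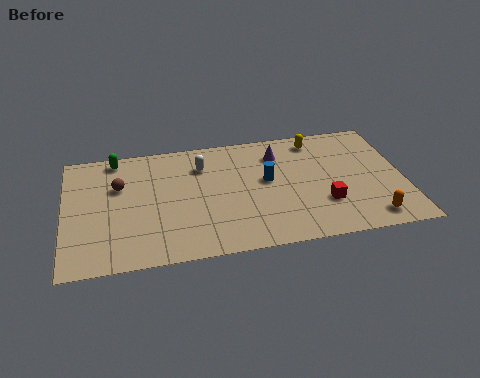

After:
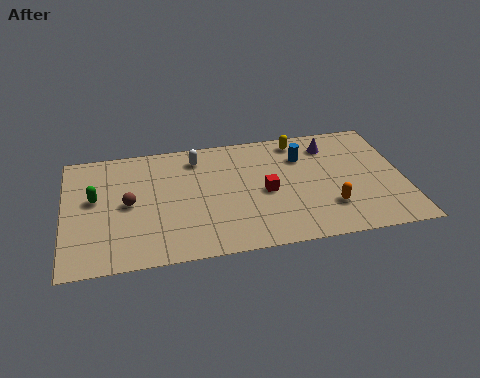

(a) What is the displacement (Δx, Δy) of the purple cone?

(2.4, 0.2)

The purple cone started near (9.8, 6.5) and ended near (12.2, 6.7).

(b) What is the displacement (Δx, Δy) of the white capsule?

(-0.2, 0.6)

The white capsule was at about (6.3, 6.3) and moved to about (6.1, 6.9).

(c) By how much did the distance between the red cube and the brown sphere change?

-3.4

They were about 9.6 units apart before and 6.2 after — 3.4 units closer together.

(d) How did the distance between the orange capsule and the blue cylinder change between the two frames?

-1.8

The distance was about 5.7 in the first image and 3.9 in the second, so they moved 1.8 units closer together.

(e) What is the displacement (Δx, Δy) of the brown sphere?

(0.4, -1.3)

The brown sphere was at about (2.5, 5.5) and moved to about (2.9, 4.2).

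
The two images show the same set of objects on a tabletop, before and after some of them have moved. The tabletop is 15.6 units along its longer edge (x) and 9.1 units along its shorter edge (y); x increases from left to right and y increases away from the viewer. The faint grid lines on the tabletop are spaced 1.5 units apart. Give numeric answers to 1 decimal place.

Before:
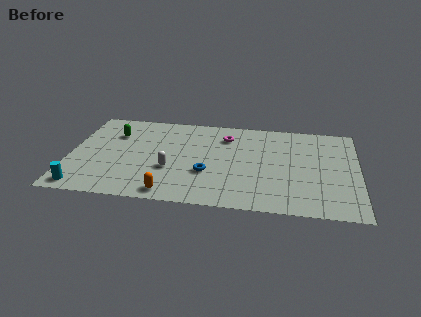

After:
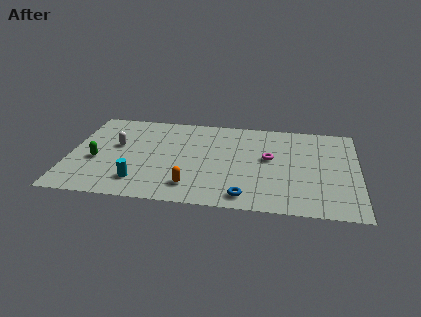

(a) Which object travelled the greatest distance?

the white capsule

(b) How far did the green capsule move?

2.9

From (2.3, 6.5) to (1.5, 3.7), the green capsule covered √(0.8² + 2.8²) ≈ 2.9 units.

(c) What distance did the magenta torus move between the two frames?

3.1

The magenta torus moved from about (8.4, 7.0) to (10.8, 5.1), a distance of √(2.4² + 1.9²) ≈ 3.1.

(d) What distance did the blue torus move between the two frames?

2.9

From (7.5, 3.2) to (9.6, 1.2), the blue torus covered √(2.1² + 2.0²) ≈ 2.9 units.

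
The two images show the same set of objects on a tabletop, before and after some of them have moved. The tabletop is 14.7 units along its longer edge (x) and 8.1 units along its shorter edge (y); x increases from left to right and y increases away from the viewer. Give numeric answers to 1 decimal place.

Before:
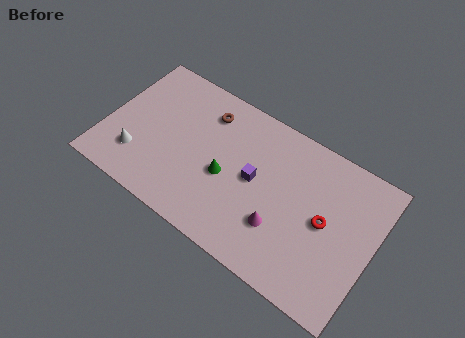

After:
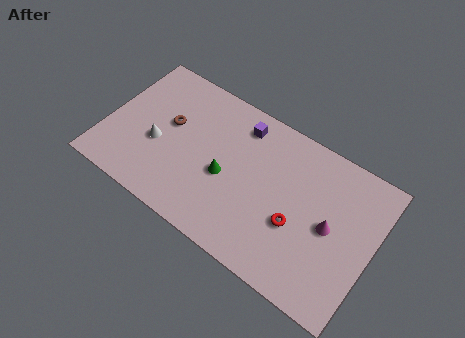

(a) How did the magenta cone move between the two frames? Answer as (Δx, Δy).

(2.5, 1.5)

The magenta cone started near (9.9, 2.5) and ended near (12.4, 4.0).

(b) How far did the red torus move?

1.7

The red torus moved from about (12.1, 4.1) to (10.7, 3.1), a distance of √(1.4² + 1.0²) ≈ 1.7.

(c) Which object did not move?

the green cone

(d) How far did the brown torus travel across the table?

2.5

The brown torus moved from about (5.1, 6.4) to (3.3, 4.7), a distance of √(1.8² + 1.7²) ≈ 2.5.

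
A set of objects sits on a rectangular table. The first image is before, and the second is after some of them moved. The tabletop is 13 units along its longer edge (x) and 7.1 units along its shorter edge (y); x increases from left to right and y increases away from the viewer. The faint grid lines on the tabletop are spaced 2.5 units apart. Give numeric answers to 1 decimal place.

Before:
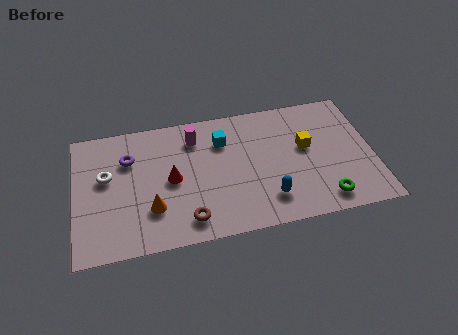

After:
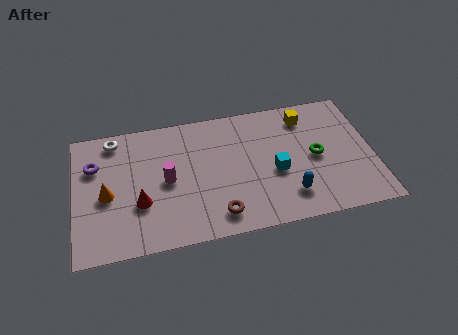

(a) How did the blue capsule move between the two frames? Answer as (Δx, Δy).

(0.9, 0.0)

The blue capsule was at about (8.3, 1.6) and moved to about (9.2, 1.6).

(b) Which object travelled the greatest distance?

the cyan cube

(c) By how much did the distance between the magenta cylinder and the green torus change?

-0.5

Before: roughly 7.0 units apart; after: 6.5. That's 0.5 units closer together.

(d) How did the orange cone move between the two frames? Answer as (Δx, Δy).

(-1.9, 1.1)

The orange cone was at about (3.3, 2.1) and moved to about (1.4, 3.2).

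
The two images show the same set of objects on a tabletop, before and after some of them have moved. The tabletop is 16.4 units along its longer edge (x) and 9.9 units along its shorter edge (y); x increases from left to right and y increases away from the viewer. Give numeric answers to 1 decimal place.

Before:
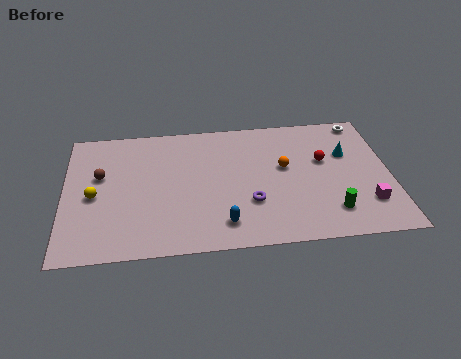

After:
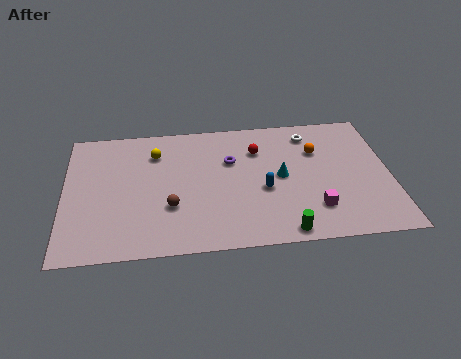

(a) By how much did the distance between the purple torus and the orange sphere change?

+1.3

The distance was about 3.1 in the first image and 4.4 in the second, so they moved 1.3 units further apart.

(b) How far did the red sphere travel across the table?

3.5

From (13.1, 6.0) to (9.8, 7.2), the red sphere covered √(3.3² + 1.2²) ≈ 3.5 units.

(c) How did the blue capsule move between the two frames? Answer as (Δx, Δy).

(2.1, 2.3)

The blue capsule was at about (7.9, 1.8) and moved to about (10.0, 4.1).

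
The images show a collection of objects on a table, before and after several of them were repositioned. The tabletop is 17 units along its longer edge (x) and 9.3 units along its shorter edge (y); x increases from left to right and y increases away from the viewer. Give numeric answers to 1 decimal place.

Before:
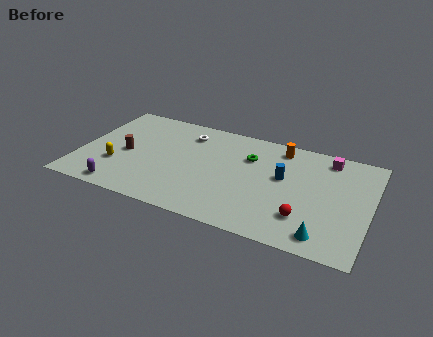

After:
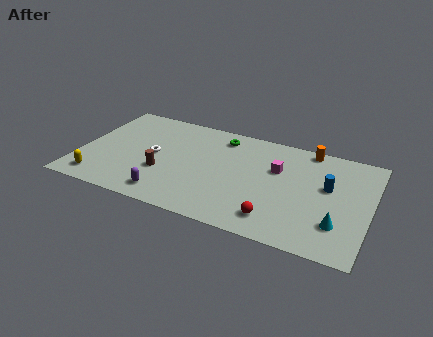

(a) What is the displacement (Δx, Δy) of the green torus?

(-1.8, 1.3)

The green torus was at about (9.8, 6.5) and moved to about (8.0, 7.8).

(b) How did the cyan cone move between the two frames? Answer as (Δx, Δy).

(0.7, 1.2)

From the two frames, the cyan cone sits at roughly (14.6, 1.3) before and (15.3, 2.5) after.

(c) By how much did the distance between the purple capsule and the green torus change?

-2.0

The distance was about 8.9 in the first image and 6.9 in the second, so they moved 2.0 units closer together.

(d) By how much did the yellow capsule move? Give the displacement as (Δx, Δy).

(-0.9, -1.6)

From the two frames, the yellow capsule sits at roughly (2.3, 3.0) before and (1.4, 1.4) after.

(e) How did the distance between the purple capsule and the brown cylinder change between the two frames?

-1.3

They were about 3.3 units apart before and 2.0 after — 1.3 units closer together.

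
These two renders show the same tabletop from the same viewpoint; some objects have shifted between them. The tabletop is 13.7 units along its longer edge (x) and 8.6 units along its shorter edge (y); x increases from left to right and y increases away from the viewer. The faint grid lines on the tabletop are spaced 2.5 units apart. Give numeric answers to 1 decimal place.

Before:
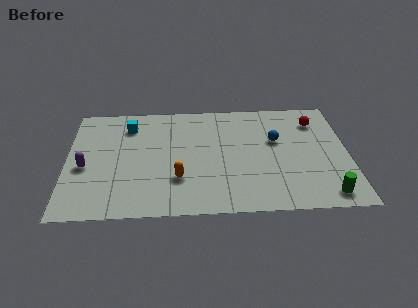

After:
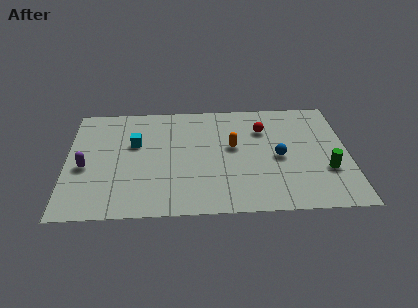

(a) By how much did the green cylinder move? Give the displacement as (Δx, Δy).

(0.1, 1.8)

The green cylinder started near (12.5, 1.1) and ended near (12.6, 2.9).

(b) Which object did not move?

the purple capsule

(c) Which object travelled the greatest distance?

the orange capsule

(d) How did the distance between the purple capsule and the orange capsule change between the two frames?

+2.7

The distance was about 4.6 in the first image and 7.3 in the second, so they moved 2.7 units further apart.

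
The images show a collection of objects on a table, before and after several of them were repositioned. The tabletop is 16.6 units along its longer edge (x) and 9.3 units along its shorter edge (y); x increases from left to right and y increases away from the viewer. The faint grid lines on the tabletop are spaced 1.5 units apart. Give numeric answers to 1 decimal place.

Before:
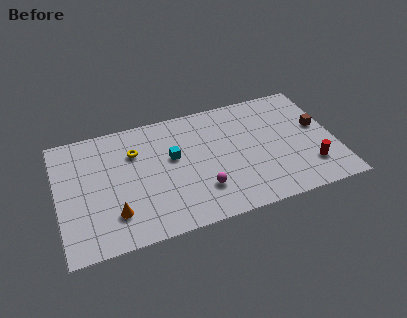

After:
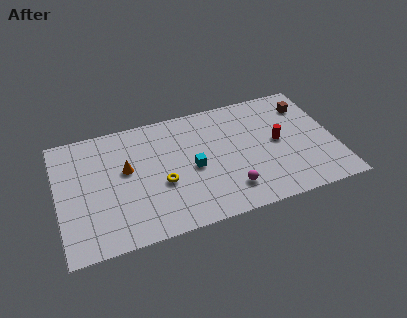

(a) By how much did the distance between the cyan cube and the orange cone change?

-0.8

They were about 4.9 units apart before and 4.1 after — 0.8 units closer together.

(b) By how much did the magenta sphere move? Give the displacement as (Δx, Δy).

(1.6, -0.5)

From the two frames, the magenta sphere sits at roughly (8.4, 2.5) before and (10.0, 2.0) after.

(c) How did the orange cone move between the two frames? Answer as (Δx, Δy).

(0.9, 3.1)

From the two frames, the orange cone sits at roughly (3.2, 2.3) before and (4.1, 5.4) after.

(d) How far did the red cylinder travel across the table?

3.0

From (14.9, 2.3) to (13.2, 4.8), the red cylinder covered √(1.7² + 2.5²) ≈ 3.0 units.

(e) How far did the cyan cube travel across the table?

1.6

The cyan cube moved from about (6.9, 5.5) to (8.0, 4.3), a distance of √(1.1² + 1.2²) ≈ 1.6.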